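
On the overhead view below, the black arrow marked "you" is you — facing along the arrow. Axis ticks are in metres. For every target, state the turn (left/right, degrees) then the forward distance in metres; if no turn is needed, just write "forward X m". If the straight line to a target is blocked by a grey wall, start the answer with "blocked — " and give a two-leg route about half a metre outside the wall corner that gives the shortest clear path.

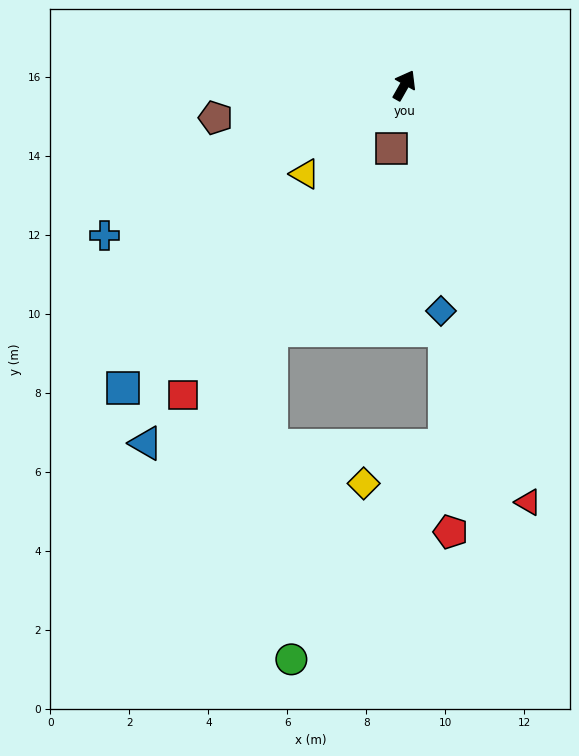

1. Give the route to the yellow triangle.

turn left 161°, forward 3.4 m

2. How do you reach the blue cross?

turn left 146°, forward 8.5 m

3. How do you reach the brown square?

turn right 162°, forward 1.6 m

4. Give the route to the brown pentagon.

turn left 129°, forward 4.8 m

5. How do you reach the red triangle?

turn right 134°, forward 11.0 m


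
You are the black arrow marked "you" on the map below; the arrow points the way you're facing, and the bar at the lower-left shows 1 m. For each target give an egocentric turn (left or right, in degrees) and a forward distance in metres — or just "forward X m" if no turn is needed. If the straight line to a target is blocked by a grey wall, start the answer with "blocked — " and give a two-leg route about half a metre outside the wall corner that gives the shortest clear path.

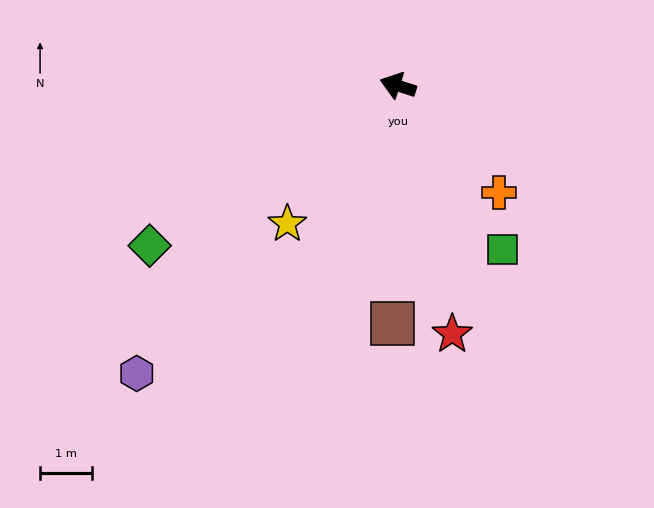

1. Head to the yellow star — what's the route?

turn left 69°, forward 3.4 m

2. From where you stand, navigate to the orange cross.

turn left 151°, forward 2.8 m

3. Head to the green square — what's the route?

turn left 140°, forward 3.8 m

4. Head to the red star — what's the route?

turn left 120°, forward 4.9 m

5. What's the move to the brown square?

turn left 107°, forward 4.6 m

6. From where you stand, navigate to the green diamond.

turn left 51°, forward 5.7 m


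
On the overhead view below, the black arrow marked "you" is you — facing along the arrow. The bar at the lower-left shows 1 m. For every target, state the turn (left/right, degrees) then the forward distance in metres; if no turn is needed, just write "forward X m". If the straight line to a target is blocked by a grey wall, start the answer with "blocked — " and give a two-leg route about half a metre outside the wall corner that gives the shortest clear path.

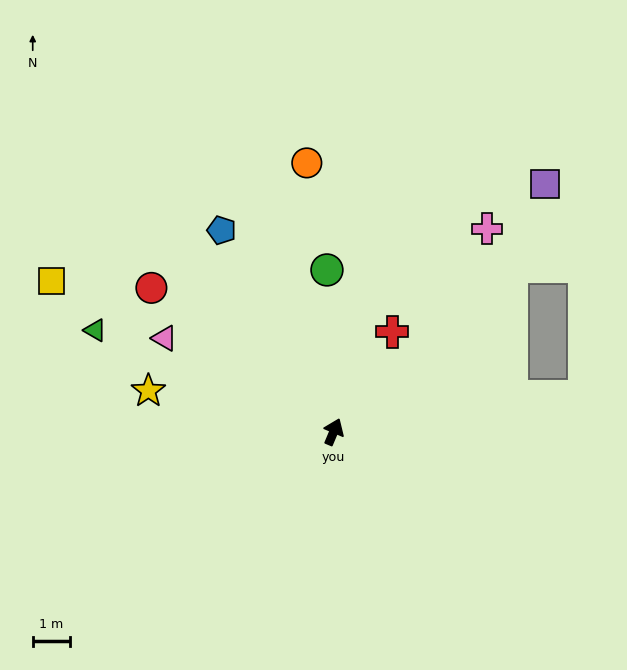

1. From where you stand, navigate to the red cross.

turn right 8°, forward 3.1 m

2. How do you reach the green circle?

turn left 25°, forward 4.3 m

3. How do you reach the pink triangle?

turn left 84°, forward 5.1 m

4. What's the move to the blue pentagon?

turn left 52°, forward 6.1 m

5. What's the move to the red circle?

turn left 75°, forward 6.2 m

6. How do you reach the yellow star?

turn left 100°, forward 5.0 m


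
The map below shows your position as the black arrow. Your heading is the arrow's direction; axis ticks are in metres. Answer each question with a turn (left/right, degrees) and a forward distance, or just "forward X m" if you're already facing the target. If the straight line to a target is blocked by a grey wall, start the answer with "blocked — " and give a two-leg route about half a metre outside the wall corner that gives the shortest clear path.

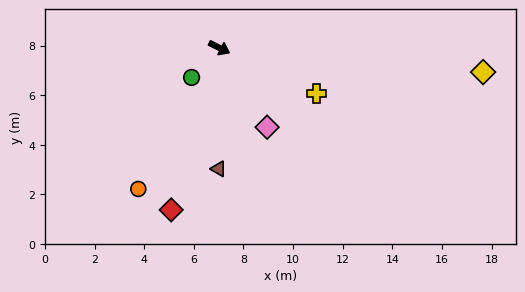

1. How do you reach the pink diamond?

turn right 32°, forward 3.7 m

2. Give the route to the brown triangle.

turn right 64°, forward 4.9 m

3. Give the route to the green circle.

turn right 107°, forward 1.6 m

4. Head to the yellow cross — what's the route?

forward 4.3 m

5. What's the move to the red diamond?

turn right 80°, forward 6.8 m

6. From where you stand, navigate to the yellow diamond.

turn left 21°, forward 10.7 m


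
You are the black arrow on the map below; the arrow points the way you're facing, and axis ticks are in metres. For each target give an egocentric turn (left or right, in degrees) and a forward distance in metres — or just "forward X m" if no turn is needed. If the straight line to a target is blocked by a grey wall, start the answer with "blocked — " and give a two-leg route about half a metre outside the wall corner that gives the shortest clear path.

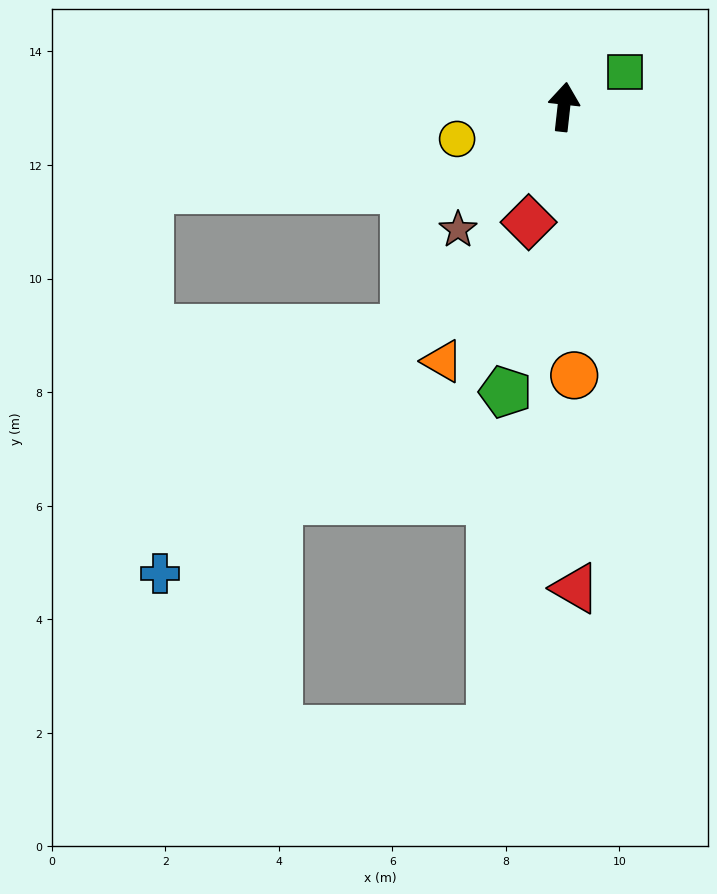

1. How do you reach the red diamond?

turn left 169°, forward 2.1 m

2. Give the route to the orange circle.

turn right 171°, forward 4.7 m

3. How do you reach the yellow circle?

turn left 113°, forward 2.0 m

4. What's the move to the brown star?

turn left 146°, forward 2.9 m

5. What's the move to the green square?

turn right 54°, forward 1.2 m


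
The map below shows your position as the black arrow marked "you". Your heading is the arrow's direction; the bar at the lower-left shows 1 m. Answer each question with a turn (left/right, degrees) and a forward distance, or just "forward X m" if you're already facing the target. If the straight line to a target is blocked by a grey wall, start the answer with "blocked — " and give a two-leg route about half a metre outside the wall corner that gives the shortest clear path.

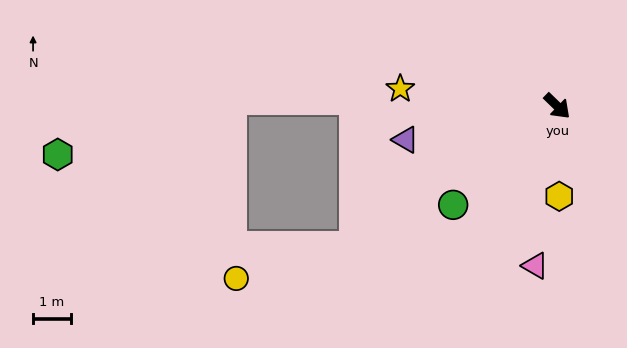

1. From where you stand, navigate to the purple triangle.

turn right 123°, forward 4.1 m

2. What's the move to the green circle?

turn right 92°, forward 3.8 m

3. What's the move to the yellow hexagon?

turn right 45°, forward 2.4 m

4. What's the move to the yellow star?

turn right 142°, forward 4.2 m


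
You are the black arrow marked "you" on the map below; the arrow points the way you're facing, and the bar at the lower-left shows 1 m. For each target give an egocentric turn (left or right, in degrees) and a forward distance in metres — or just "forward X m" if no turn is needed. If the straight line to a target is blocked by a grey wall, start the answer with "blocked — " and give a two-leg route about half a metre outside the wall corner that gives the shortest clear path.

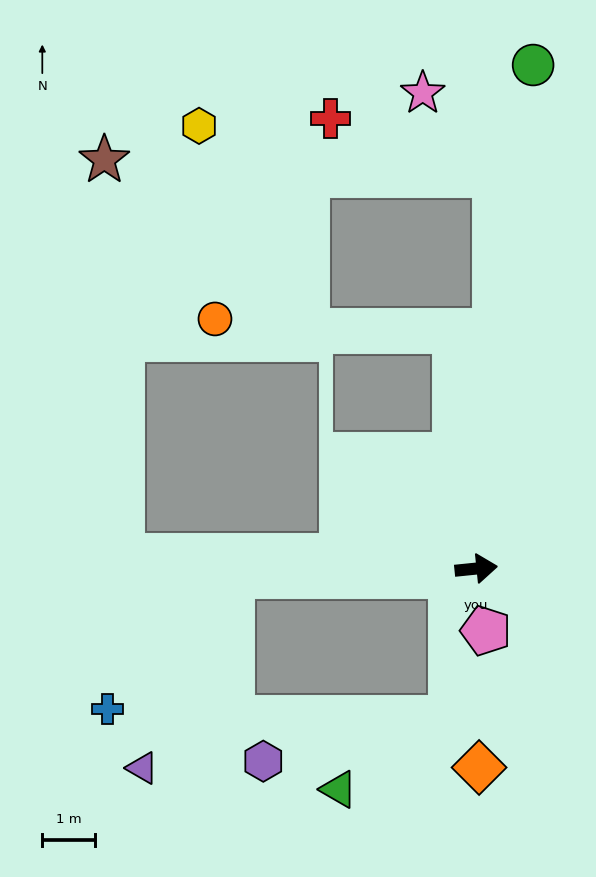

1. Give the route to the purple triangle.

blocked — turn left 176°, forward 4.6 m, then turn left 63°, forward 4.0 m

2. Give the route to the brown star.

blocked — turn left 172°, forward 6.7 m, then turn right 85°, forward 7.5 m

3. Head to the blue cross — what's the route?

blocked — turn left 176°, forward 4.6 m, then turn left 45°, forward 3.5 m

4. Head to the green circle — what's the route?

turn left 78°, forward 9.6 m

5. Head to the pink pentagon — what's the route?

turn right 87°, forward 1.2 m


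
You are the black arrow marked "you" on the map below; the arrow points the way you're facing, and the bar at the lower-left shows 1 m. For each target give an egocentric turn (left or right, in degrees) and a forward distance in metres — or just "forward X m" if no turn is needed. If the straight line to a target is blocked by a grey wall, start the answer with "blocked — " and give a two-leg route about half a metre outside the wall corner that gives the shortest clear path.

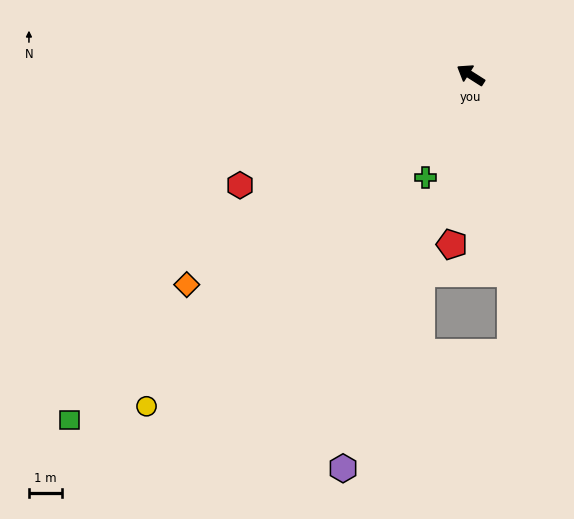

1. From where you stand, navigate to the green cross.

turn left 99°, forward 3.4 m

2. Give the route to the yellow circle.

turn left 78°, forward 14.2 m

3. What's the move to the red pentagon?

turn left 116°, forward 5.2 m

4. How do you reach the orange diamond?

turn left 69°, forward 10.8 m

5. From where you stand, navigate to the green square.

turn left 73°, forward 16.2 m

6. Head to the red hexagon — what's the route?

turn left 58°, forward 7.8 m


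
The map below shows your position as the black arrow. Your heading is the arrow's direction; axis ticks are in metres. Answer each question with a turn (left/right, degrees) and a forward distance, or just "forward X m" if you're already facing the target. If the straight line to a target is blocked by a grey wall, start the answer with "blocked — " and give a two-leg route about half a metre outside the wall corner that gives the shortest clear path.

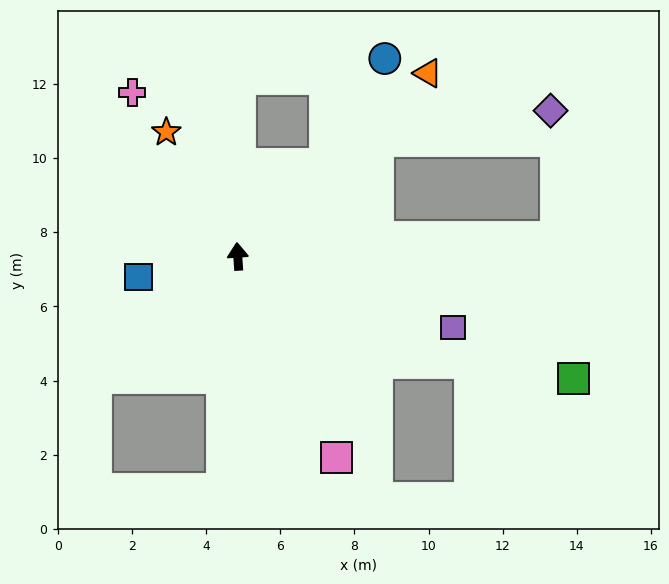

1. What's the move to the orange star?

turn left 26°, forward 3.9 m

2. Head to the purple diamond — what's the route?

blocked — turn right 54°, forward 4.9 m, then turn right 30°, forward 4.7 m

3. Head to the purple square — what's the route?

turn right 112°, forward 6.1 m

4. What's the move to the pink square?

turn right 158°, forward 6.0 m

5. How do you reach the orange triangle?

turn right 50°, forward 7.1 m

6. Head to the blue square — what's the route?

turn left 98°, forward 2.7 m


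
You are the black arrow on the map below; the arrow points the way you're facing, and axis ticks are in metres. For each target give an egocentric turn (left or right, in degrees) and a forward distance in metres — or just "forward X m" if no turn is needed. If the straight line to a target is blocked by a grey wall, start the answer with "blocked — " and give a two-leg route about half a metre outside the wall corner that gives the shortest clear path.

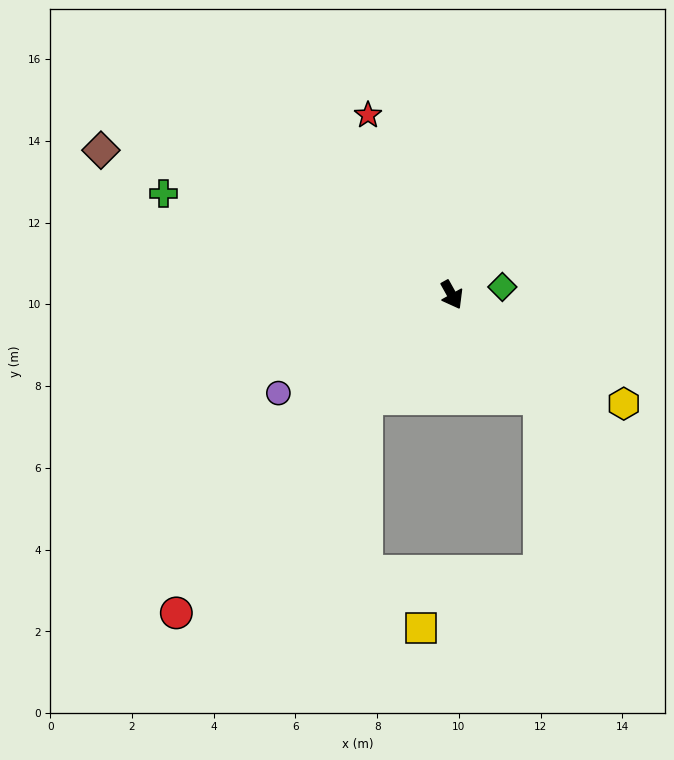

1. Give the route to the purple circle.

turn right 90°, forward 4.9 m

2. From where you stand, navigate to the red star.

turn left 176°, forward 4.9 m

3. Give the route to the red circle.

turn right 70°, forward 10.3 m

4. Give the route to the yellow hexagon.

turn left 28°, forward 5.0 m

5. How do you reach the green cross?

turn right 139°, forward 7.5 m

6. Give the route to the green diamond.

turn left 70°, forward 1.3 m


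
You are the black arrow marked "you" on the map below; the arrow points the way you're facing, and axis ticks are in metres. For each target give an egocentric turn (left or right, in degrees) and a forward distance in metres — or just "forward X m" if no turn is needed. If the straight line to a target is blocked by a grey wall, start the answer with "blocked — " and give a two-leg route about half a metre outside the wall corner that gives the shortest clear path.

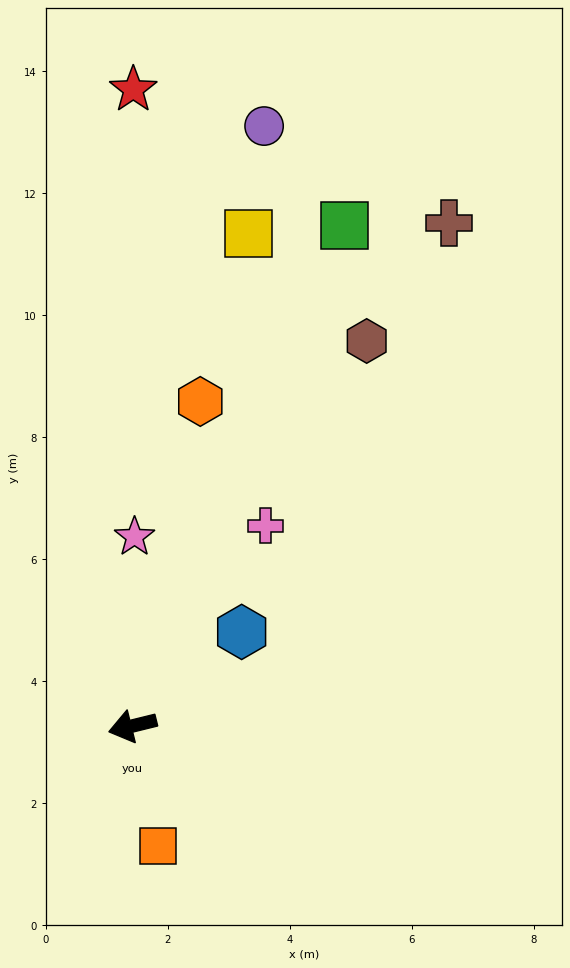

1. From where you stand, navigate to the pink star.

turn right 104°, forward 3.1 m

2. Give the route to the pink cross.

turn right 137°, forward 3.9 m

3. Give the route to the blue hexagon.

turn right 153°, forward 2.4 m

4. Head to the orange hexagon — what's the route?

turn right 116°, forward 5.4 m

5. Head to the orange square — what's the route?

turn left 88°, forward 2.0 m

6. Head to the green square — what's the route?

turn right 127°, forward 8.9 m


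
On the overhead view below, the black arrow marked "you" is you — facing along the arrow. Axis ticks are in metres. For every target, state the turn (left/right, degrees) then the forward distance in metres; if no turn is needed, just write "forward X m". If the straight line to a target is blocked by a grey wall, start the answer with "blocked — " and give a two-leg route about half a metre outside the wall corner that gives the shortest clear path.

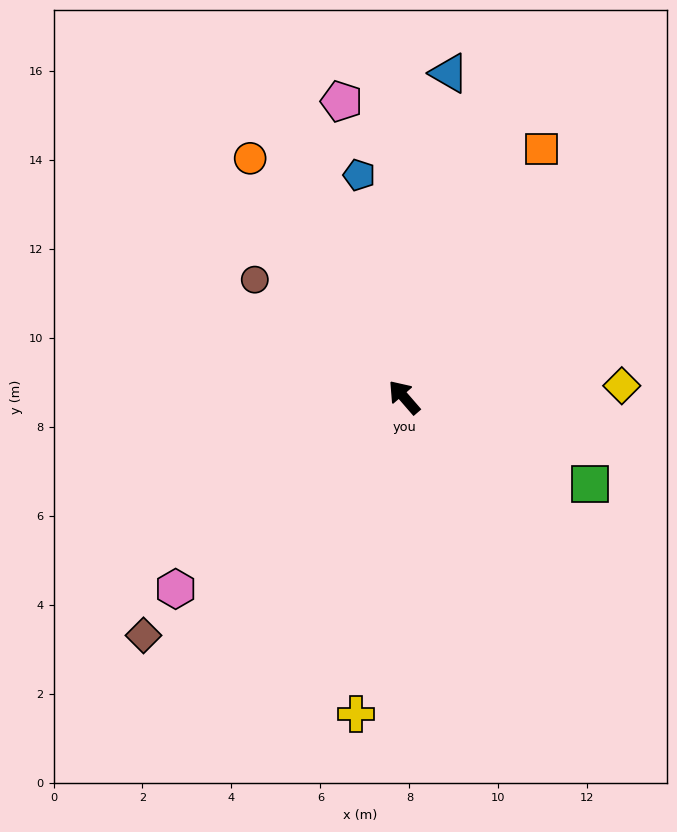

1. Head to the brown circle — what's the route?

turn left 11°, forward 4.3 m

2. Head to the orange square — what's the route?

turn right 70°, forward 6.4 m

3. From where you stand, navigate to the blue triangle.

turn right 49°, forward 7.4 m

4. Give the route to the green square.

turn right 156°, forward 4.6 m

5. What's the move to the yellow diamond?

turn right 128°, forward 4.9 m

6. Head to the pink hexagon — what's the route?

turn left 89°, forward 6.7 m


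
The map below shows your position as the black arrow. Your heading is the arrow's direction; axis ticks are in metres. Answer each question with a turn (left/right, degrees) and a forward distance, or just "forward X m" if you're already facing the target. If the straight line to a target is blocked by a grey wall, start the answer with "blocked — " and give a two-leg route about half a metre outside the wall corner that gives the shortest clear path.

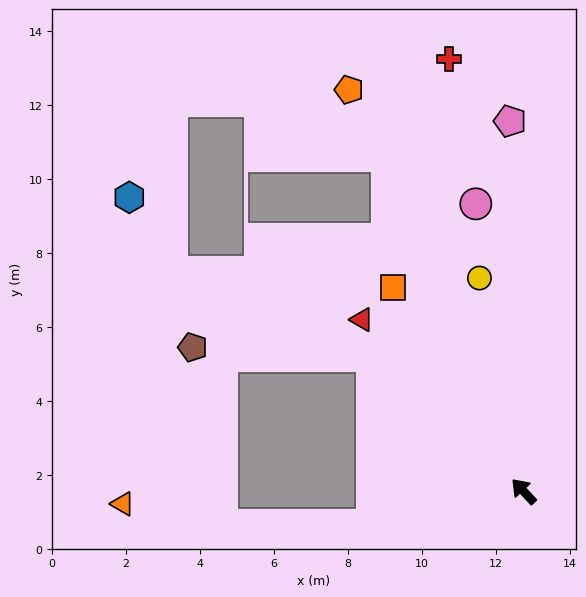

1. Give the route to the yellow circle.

turn right 31°, forward 5.9 m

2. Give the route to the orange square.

turn right 10°, forward 6.5 m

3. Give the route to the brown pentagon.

blocked — turn left 5°, forward 5.5 m, then turn left 39°, forward 4.8 m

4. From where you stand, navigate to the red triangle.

forward 6.4 m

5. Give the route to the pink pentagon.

turn right 41°, forward 10.0 m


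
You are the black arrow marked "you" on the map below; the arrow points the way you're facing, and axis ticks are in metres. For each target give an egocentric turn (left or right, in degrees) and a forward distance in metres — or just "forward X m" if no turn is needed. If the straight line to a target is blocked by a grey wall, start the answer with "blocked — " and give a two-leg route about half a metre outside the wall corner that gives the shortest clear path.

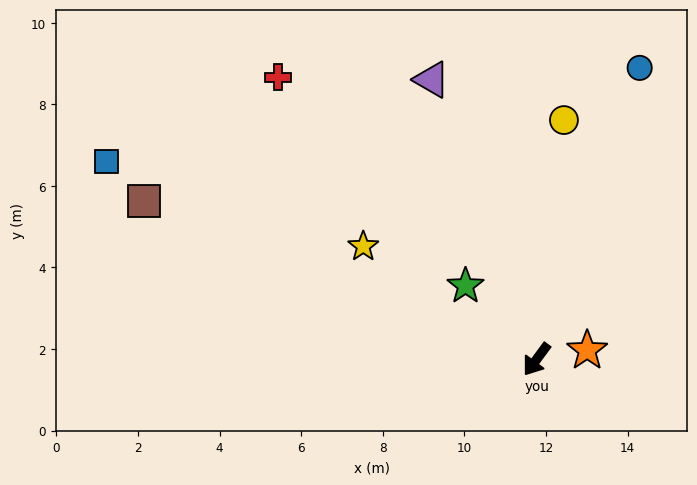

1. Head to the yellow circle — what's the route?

turn right 150°, forward 5.9 m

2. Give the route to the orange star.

turn left 137°, forward 1.3 m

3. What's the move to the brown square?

turn right 76°, forward 10.4 m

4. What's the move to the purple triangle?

turn right 123°, forward 7.3 m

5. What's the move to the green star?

turn right 100°, forward 2.5 m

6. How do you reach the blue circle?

turn right 163°, forward 7.6 m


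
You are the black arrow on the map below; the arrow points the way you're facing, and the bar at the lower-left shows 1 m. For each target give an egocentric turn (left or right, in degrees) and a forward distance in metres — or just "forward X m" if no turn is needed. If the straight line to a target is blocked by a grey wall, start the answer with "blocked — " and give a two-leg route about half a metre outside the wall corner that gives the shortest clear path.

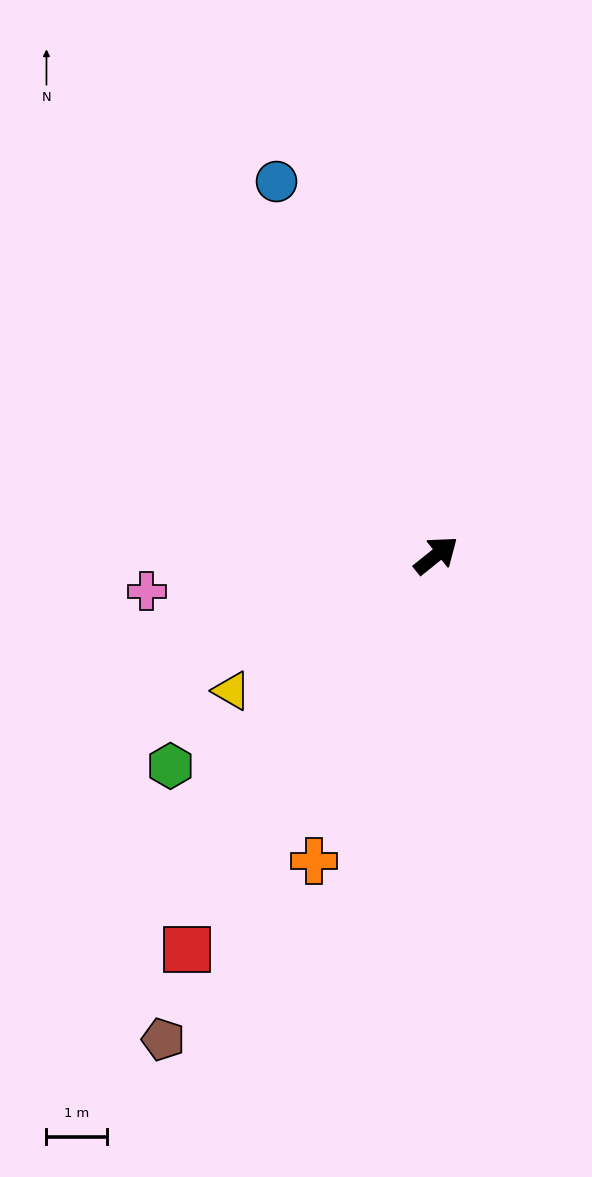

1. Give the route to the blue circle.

turn left 74°, forward 6.8 m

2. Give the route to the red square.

turn right 161°, forward 7.7 m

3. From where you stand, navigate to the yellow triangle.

turn left 175°, forward 4.1 m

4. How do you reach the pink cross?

turn left 148°, forward 4.8 m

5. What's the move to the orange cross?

turn right 151°, forward 5.5 m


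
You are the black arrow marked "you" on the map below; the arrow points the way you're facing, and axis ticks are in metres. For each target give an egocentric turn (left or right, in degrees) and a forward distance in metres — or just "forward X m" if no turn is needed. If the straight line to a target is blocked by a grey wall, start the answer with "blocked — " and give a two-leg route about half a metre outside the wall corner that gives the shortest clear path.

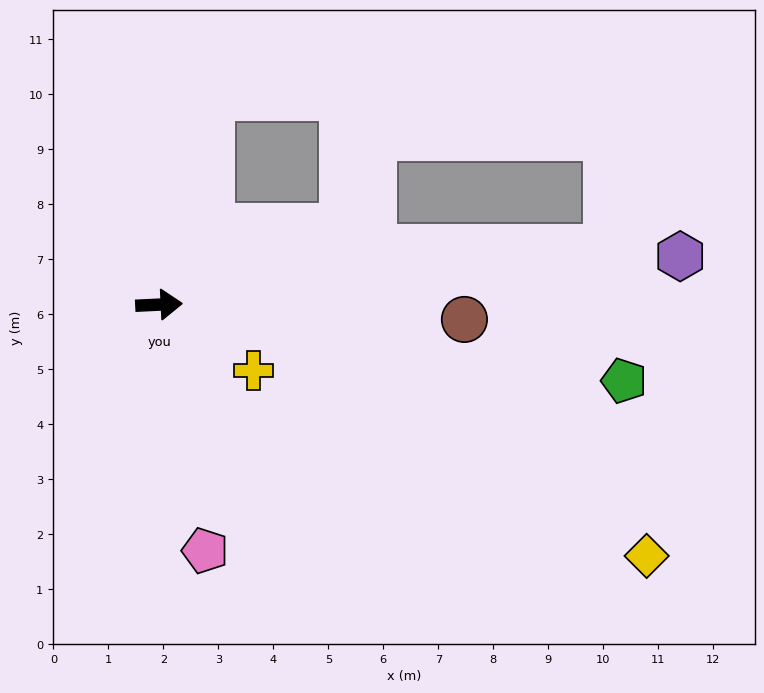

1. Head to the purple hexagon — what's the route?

turn left 3°, forward 9.5 m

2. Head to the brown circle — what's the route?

turn right 6°, forward 5.6 m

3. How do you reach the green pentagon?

turn right 12°, forward 8.6 m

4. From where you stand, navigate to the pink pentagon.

turn right 82°, forward 4.6 m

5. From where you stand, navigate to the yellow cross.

turn right 38°, forward 2.1 m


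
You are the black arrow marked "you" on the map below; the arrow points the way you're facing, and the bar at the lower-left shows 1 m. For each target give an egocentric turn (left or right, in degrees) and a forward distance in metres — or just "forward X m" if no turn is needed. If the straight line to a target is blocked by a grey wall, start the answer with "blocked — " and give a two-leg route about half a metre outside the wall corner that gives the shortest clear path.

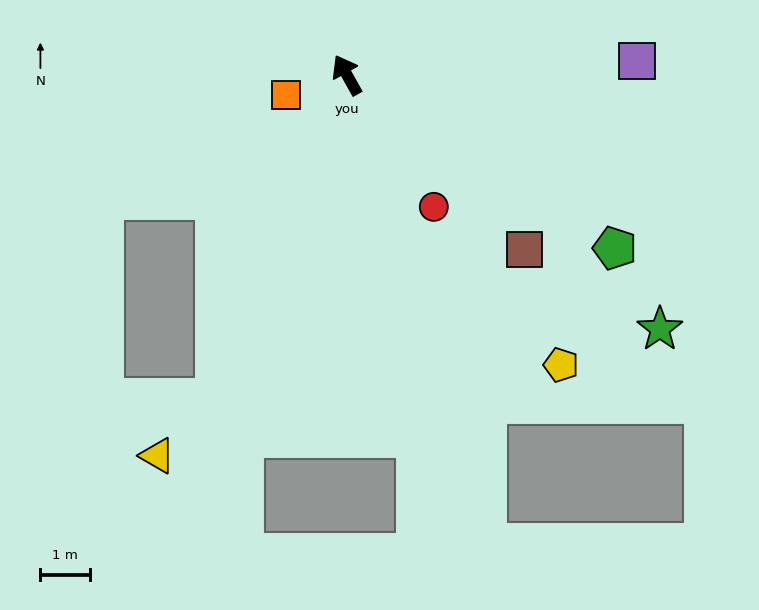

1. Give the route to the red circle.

turn right 176°, forward 3.2 m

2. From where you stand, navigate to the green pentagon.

turn right 152°, forward 6.4 m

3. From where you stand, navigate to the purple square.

turn right 116°, forward 5.9 m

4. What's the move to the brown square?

turn right 164°, forward 5.0 m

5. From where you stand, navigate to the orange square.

turn left 79°, forward 1.3 m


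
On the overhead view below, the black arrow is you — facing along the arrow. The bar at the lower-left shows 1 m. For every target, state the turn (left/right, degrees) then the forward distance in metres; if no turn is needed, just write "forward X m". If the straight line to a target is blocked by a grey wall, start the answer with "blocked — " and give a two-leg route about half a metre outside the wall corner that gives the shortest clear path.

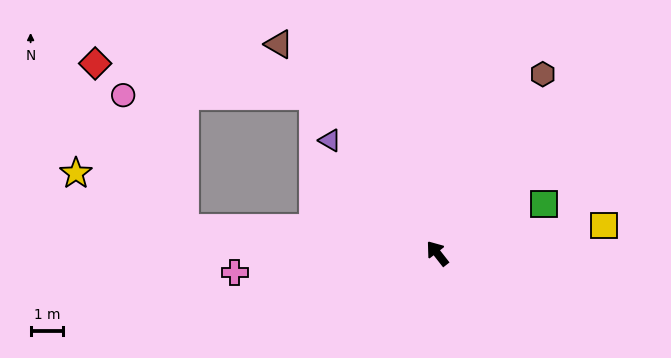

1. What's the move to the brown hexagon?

turn right 69°, forward 6.3 m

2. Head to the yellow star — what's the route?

blocked — turn left 46°, forward 7.7 m, then turn right 21°, forward 3.7 m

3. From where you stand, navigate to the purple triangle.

turn left 6°, forward 4.7 m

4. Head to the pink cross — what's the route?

turn left 57°, forward 6.2 m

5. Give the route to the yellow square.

turn right 119°, forward 5.2 m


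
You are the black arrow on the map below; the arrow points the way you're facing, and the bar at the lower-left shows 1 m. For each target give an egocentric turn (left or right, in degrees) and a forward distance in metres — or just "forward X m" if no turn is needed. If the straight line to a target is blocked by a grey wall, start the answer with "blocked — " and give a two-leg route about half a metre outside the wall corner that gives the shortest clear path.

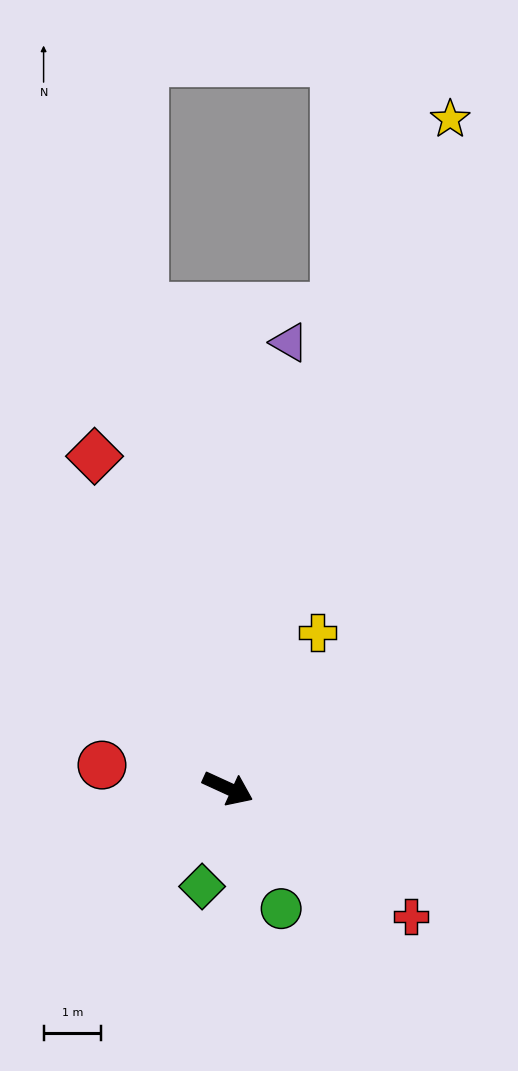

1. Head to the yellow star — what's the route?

turn left 96°, forward 12.2 m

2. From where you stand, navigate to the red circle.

turn right 166°, forward 2.2 m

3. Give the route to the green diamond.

turn right 80°, forward 1.8 m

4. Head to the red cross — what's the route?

turn right 10°, forward 3.9 m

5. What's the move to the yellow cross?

turn left 85°, forward 3.1 m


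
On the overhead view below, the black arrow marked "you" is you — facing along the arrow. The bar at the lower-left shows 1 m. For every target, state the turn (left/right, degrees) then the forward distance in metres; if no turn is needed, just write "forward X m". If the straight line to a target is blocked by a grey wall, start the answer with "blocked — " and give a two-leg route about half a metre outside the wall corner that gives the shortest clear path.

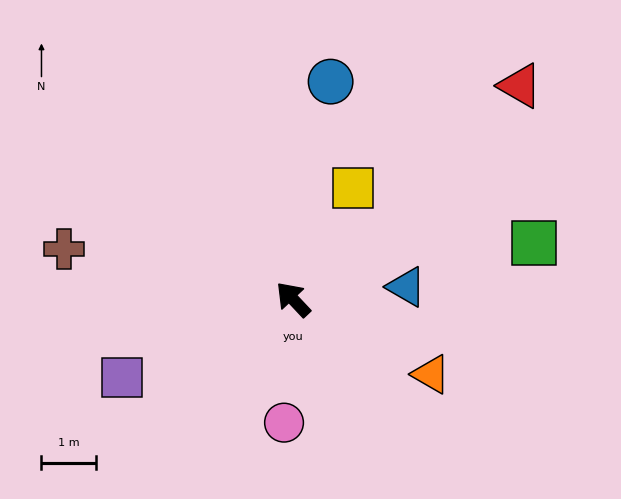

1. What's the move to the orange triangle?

turn right 162°, forward 2.9 m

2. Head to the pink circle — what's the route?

turn left 133°, forward 2.3 m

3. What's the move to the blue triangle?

turn right 127°, forward 2.1 m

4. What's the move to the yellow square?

turn right 71°, forward 2.3 m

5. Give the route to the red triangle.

turn right 90°, forward 5.8 m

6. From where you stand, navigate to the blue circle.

turn right 53°, forward 4.1 m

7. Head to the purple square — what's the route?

turn left 71°, forward 3.5 m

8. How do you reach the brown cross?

turn left 34°, forward 4.3 m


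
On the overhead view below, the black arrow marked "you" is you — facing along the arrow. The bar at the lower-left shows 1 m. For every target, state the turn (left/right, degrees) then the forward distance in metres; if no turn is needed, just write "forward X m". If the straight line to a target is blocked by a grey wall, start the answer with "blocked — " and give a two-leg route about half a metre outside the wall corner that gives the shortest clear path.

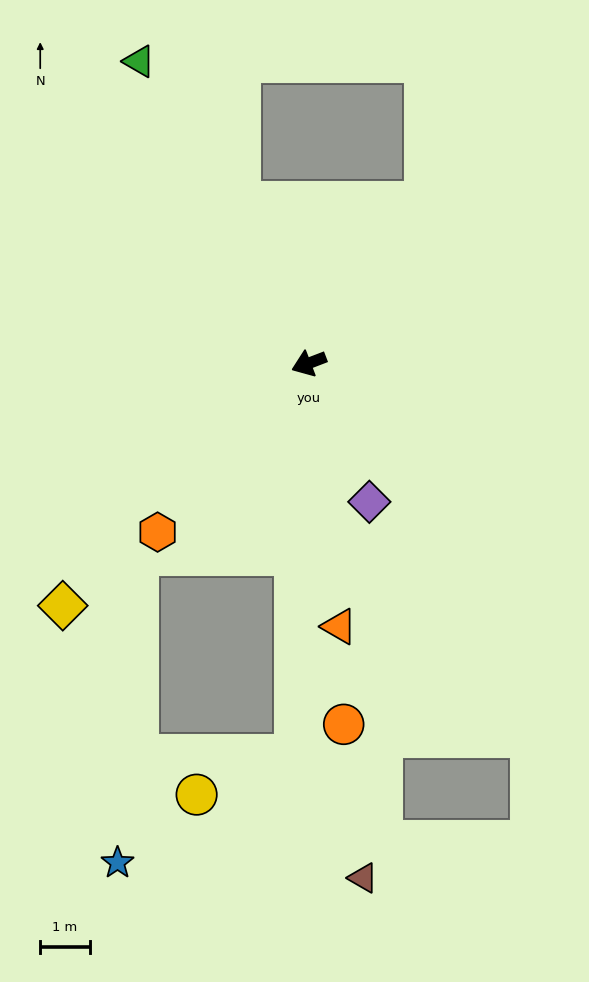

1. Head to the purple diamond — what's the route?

turn left 93°, forward 3.0 m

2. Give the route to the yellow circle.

blocked — turn left 67°, forward 7.9 m, then turn right 66°, forward 2.1 m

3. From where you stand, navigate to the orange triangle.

turn left 76°, forward 5.3 m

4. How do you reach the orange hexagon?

turn left 27°, forward 4.6 m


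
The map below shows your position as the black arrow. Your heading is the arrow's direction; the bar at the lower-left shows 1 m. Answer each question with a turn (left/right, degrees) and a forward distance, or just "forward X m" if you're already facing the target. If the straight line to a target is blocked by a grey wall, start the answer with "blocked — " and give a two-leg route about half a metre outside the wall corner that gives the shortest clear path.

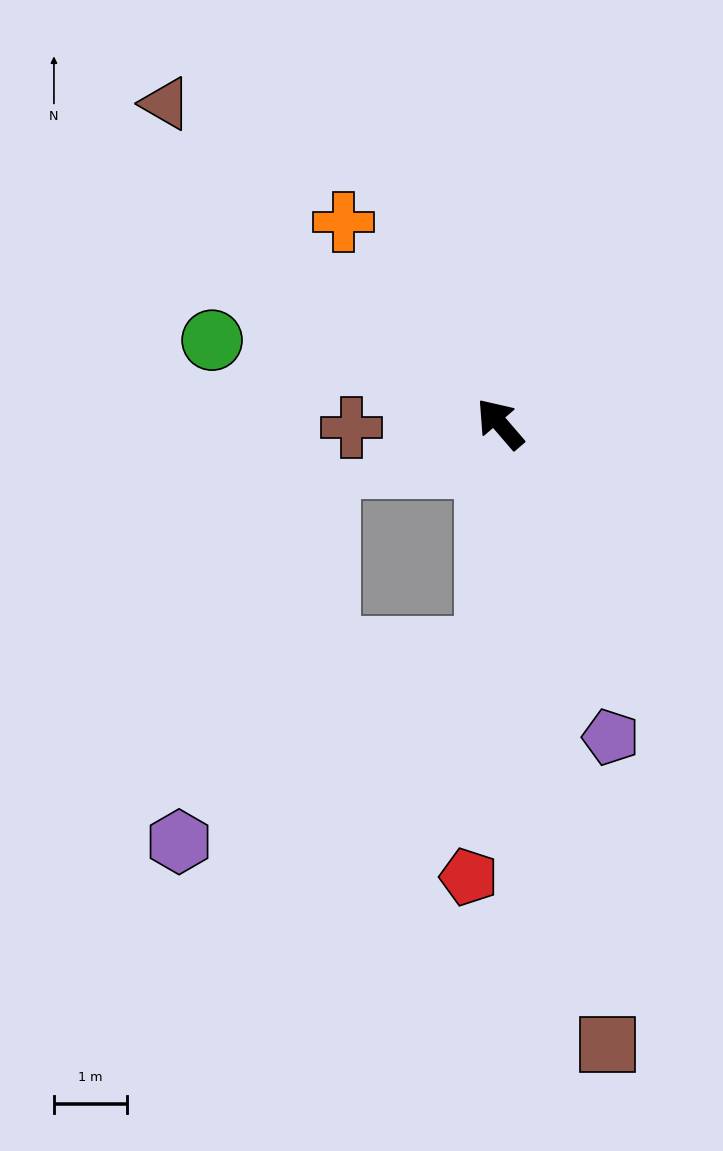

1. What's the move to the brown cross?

turn left 51°, forward 2.0 m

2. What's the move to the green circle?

turn left 33°, forward 4.1 m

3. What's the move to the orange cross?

turn right 3°, forward 3.5 m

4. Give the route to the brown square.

turn left 149°, forward 8.6 m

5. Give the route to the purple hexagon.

blocked — turn left 136°, forward 3.1 m, then turn right 54°, forward 5.0 m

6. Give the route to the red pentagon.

turn left 135°, forward 6.2 m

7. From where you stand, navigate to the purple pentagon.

turn left 159°, forward 4.6 m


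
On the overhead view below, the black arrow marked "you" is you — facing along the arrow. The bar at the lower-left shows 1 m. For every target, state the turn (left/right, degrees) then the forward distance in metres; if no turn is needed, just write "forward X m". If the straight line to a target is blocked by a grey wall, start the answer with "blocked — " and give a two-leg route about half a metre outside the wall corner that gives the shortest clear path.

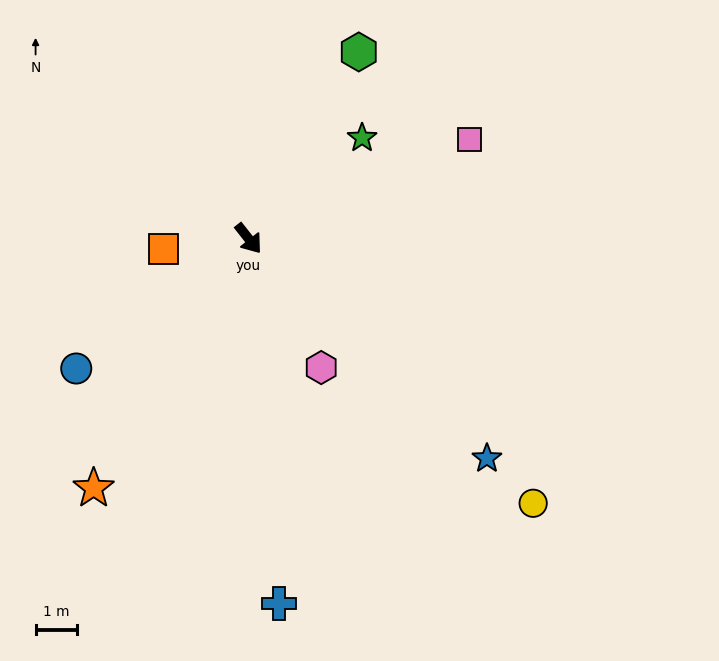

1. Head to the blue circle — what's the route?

turn right 91°, forward 5.3 m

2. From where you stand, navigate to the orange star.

turn right 70°, forward 7.2 m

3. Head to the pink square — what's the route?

turn left 76°, forward 5.9 m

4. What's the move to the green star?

turn left 93°, forward 3.7 m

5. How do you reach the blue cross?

turn right 33°, forward 8.9 m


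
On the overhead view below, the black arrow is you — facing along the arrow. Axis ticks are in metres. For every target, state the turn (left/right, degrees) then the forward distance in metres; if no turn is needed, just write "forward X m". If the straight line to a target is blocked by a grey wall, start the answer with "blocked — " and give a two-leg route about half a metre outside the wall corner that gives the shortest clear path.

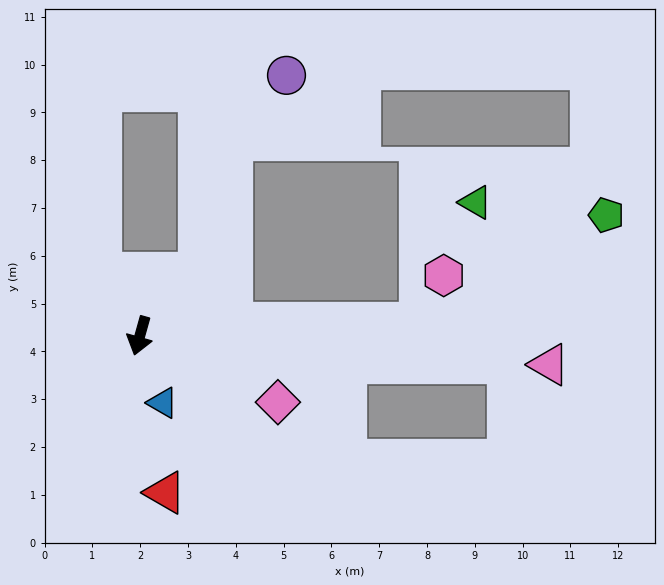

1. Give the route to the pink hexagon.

blocked — turn left 108°, forward 5.9 m, then turn left 60°, forward 1.1 m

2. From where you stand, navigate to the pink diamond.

turn left 80°, forward 3.2 m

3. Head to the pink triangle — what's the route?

turn left 102°, forward 8.6 m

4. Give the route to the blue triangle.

turn left 34°, forward 1.5 m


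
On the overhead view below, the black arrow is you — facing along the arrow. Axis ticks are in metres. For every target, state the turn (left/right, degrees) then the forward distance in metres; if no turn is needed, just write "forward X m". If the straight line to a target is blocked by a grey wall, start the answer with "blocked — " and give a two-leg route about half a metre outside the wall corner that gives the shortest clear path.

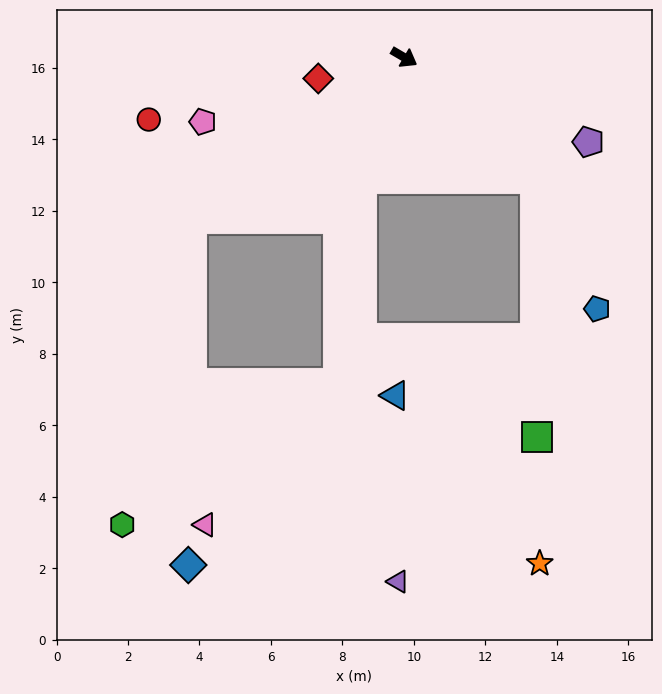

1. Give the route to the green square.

blocked — turn right 13°, forward 5.0 m, then turn right 46°, forward 7.2 m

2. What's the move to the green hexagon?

blocked — turn right 112°, forward 7.5 m, then turn left 39°, forward 8.8 m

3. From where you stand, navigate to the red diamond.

turn right 136°, forward 2.5 m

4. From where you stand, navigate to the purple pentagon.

turn left 6°, forward 5.7 m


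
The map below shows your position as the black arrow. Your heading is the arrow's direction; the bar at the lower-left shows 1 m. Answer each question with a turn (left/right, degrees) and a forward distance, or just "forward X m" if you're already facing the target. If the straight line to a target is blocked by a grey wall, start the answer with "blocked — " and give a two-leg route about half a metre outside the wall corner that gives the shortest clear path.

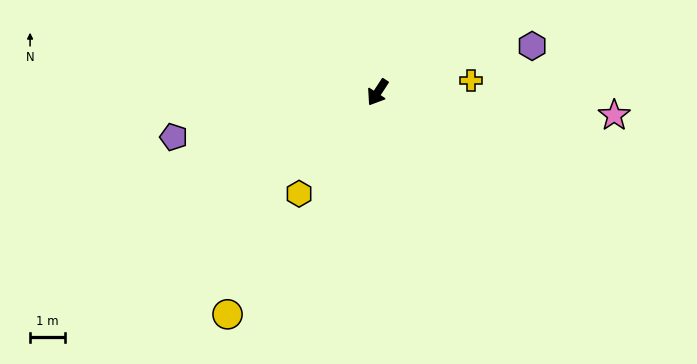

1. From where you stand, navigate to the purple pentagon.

turn right 44°, forward 6.0 m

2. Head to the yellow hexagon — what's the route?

turn right 5°, forward 3.7 m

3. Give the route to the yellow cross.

turn left 130°, forward 2.7 m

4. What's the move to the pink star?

turn left 118°, forward 6.9 m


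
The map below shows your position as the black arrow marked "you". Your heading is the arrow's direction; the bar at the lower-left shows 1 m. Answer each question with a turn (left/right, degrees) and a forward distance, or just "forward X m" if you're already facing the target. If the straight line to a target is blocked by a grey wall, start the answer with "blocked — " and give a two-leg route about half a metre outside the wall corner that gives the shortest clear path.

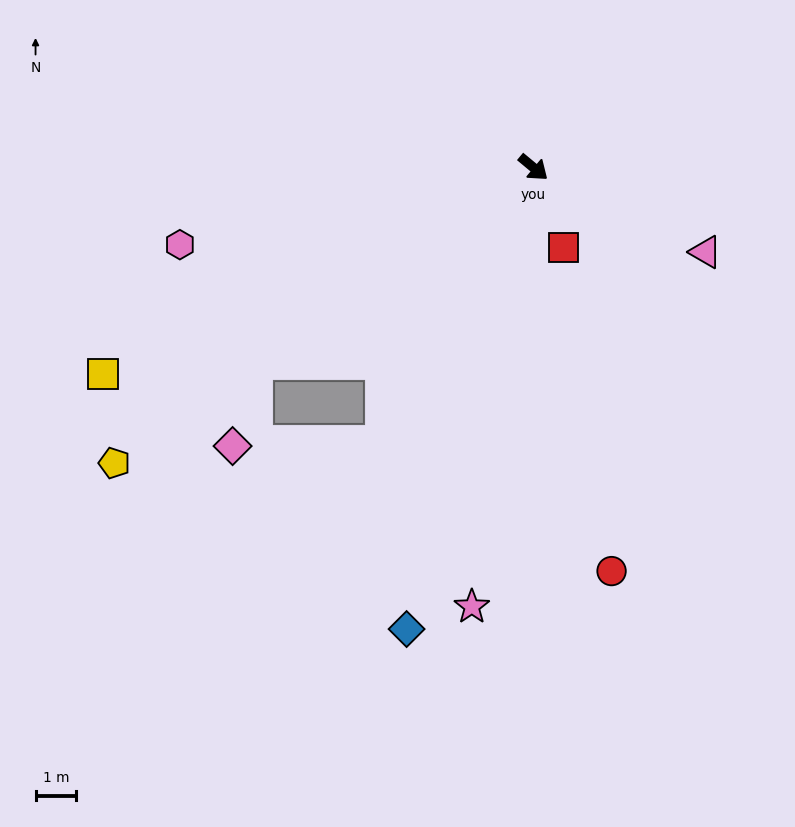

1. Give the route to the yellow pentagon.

turn right 105°, forward 12.5 m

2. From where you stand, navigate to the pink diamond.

blocked — turn right 105°, forward 8.3 m, then turn left 39°, forward 2.1 m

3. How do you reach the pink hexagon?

turn right 128°, forward 8.8 m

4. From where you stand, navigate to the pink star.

turn right 58°, forward 10.8 m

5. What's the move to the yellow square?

turn right 115°, forward 11.7 m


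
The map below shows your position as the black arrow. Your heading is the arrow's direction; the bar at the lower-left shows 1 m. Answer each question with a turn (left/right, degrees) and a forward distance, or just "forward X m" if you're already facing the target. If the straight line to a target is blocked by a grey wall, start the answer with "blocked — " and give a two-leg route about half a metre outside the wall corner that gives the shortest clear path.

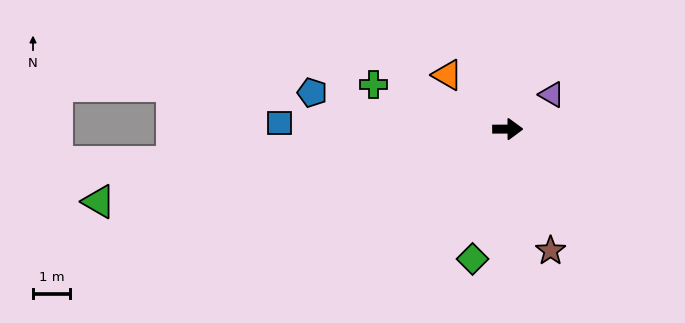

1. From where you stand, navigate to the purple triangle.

turn left 38°, forward 1.5 m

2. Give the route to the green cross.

turn left 161°, forward 3.8 m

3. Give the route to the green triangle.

turn right 170°, forward 11.1 m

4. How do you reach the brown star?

turn right 71°, forward 3.4 m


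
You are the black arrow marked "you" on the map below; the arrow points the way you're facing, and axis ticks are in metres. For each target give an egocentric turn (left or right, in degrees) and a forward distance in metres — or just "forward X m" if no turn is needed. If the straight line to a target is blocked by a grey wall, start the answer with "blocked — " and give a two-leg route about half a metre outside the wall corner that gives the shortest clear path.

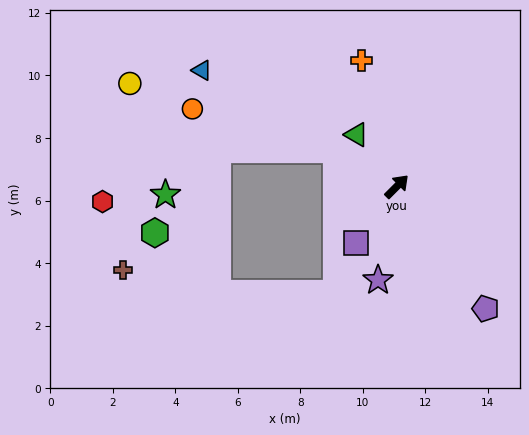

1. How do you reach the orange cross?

turn left 61°, forward 4.2 m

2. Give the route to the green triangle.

turn left 83°, forward 2.1 m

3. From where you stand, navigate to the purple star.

turn right 146°, forward 3.1 m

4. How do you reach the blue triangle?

turn left 104°, forward 7.3 m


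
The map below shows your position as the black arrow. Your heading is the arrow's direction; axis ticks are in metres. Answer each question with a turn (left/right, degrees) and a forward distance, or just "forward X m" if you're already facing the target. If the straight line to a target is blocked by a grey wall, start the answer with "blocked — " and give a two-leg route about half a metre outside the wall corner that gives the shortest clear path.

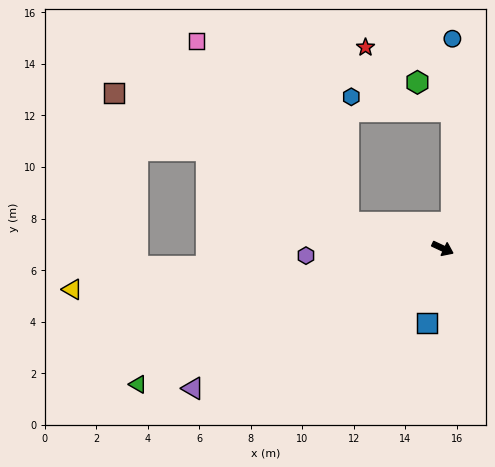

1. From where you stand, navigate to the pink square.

blocked — turn right 170°, forward 3.8 m, then turn right 35°, forward 9.2 m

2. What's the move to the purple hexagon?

turn right 152°, forward 5.3 m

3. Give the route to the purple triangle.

turn right 126°, forward 11.1 m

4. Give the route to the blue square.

turn right 77°, forward 3.0 m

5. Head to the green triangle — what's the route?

turn right 131°, forward 12.9 m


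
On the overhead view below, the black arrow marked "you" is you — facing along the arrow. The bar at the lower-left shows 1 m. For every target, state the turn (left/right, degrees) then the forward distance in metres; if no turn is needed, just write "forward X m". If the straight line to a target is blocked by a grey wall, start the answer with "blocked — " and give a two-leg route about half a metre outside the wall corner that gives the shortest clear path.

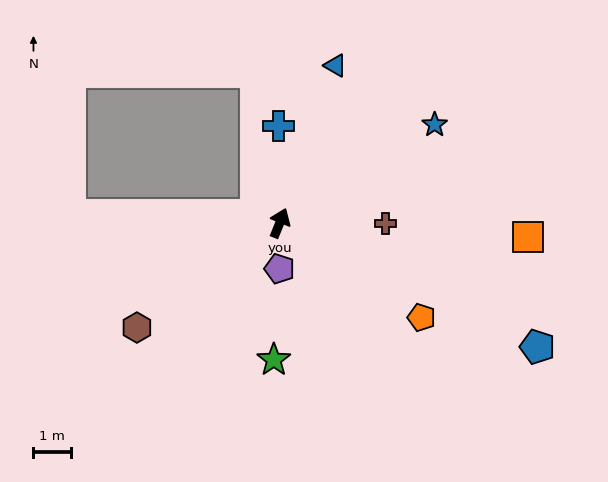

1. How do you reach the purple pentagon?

turn right 158°, forward 1.2 m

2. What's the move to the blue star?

turn right 36°, forward 4.8 m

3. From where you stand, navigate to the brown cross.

turn right 68°, forward 2.8 m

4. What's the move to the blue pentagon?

turn right 94°, forward 7.5 m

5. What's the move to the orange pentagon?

turn right 102°, forward 4.5 m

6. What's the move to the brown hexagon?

turn left 148°, forward 4.7 m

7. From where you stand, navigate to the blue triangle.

turn left 3°, forward 4.4 m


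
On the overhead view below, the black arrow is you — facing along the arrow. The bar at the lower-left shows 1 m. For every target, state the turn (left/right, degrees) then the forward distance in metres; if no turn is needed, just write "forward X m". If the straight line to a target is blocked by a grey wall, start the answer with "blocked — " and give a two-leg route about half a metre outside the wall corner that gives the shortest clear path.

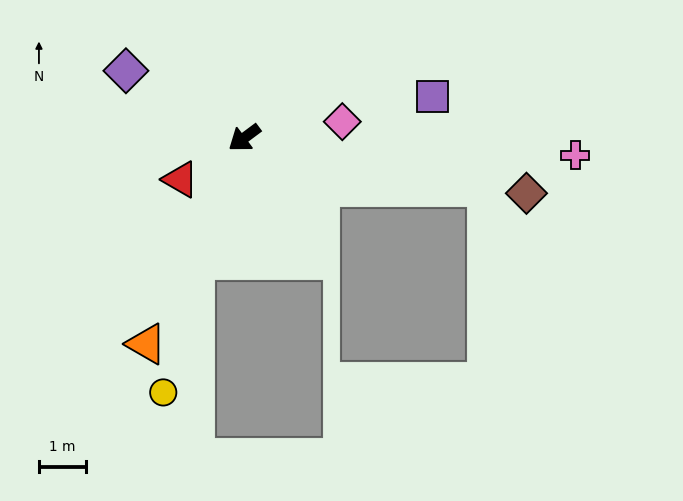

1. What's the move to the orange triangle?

turn left 28°, forward 4.9 m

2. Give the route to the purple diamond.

turn right 66°, forward 2.9 m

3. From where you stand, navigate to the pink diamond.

turn left 153°, forward 2.1 m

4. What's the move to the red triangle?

turn right 4°, forward 1.6 m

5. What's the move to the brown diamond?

turn left 132°, forward 6.2 m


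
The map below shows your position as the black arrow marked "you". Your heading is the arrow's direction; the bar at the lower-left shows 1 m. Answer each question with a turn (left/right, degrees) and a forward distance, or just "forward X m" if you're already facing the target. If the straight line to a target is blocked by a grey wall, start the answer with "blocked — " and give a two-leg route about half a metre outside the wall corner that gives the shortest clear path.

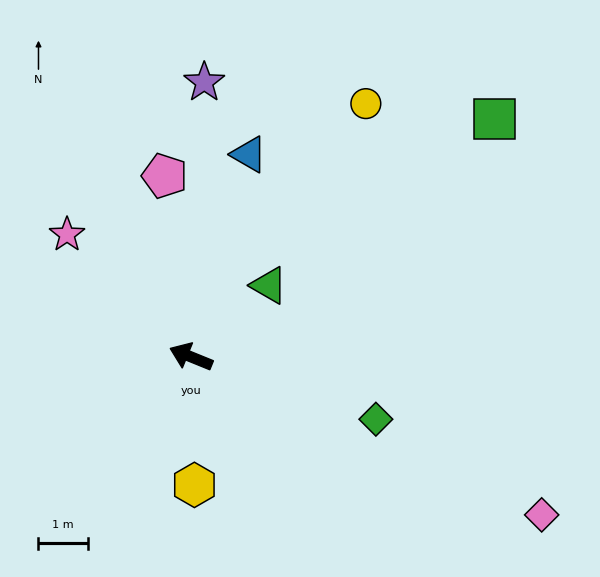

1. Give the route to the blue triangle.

turn right 84°, forward 4.3 m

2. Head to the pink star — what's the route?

turn right 23°, forward 3.5 m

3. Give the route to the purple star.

turn right 71°, forward 5.6 m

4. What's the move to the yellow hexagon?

turn left 114°, forward 2.6 m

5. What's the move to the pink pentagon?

turn right 60°, forward 3.7 m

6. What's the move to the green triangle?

turn right 115°, forward 2.2 m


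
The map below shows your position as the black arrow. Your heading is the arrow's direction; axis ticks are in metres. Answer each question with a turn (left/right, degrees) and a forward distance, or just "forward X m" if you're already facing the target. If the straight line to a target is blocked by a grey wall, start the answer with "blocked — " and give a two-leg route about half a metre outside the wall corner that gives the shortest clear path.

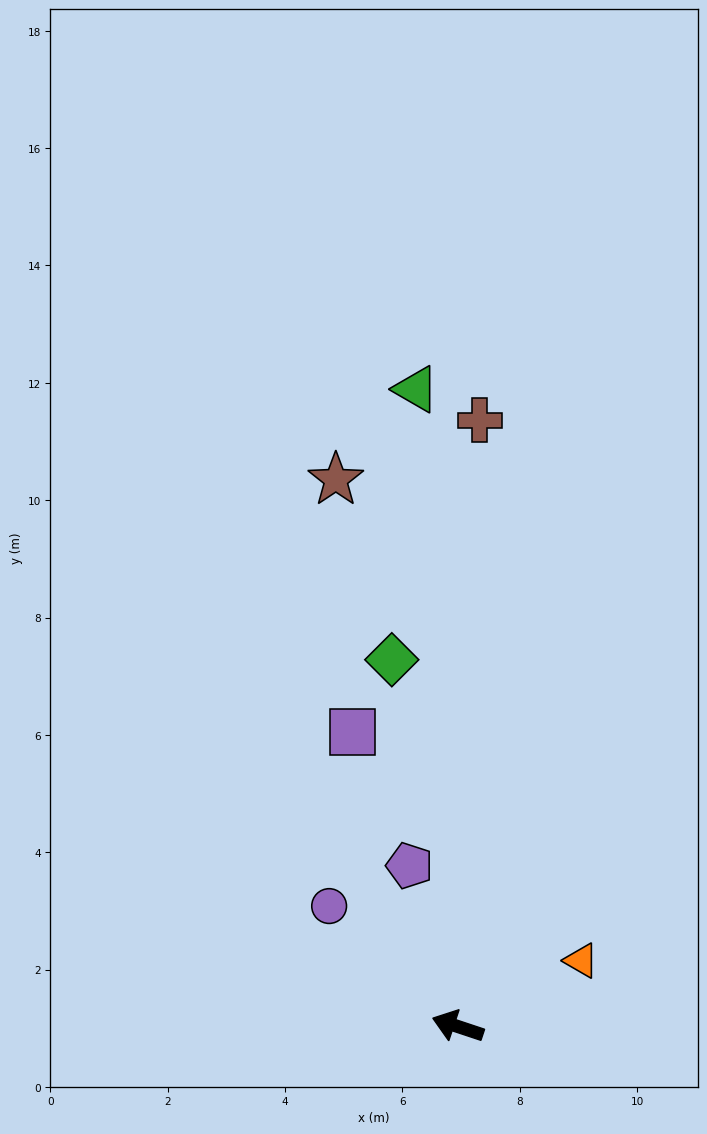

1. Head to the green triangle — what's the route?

turn right 68°, forward 10.9 m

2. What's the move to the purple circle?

turn right 25°, forward 3.0 m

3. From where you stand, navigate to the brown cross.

turn right 74°, forward 10.3 m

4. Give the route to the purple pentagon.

turn right 55°, forward 2.9 m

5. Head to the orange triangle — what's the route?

turn right 133°, forward 2.4 m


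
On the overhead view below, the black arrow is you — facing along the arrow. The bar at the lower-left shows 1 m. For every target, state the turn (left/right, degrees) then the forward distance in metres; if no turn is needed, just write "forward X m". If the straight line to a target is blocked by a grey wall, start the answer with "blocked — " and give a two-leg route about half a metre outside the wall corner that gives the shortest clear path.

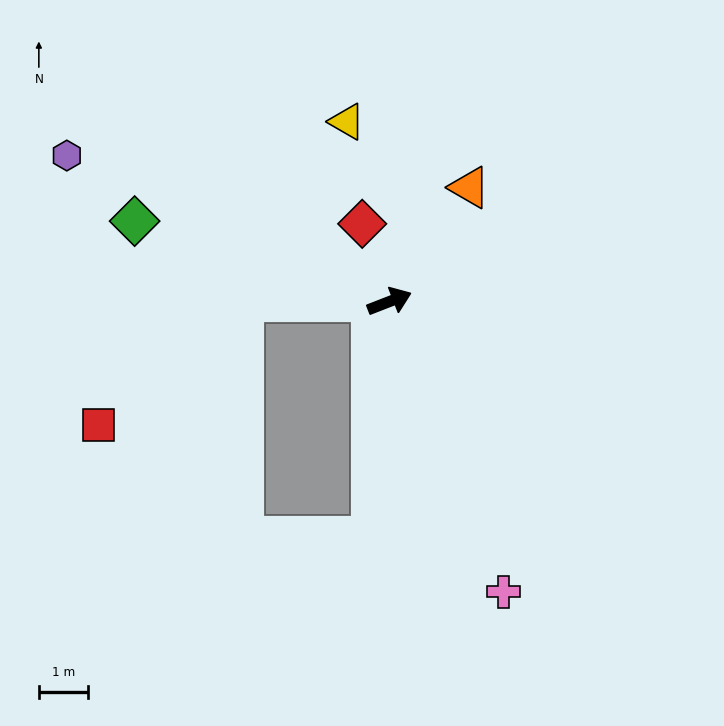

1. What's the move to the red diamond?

turn left 88°, forward 1.7 m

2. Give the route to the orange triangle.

turn left 34°, forward 2.9 m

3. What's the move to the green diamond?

turn left 141°, forward 5.5 m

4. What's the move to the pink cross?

turn right 90°, forward 6.4 m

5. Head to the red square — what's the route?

blocked — turn left 158°, forward 3.0 m, then turn left 41°, forward 3.9 m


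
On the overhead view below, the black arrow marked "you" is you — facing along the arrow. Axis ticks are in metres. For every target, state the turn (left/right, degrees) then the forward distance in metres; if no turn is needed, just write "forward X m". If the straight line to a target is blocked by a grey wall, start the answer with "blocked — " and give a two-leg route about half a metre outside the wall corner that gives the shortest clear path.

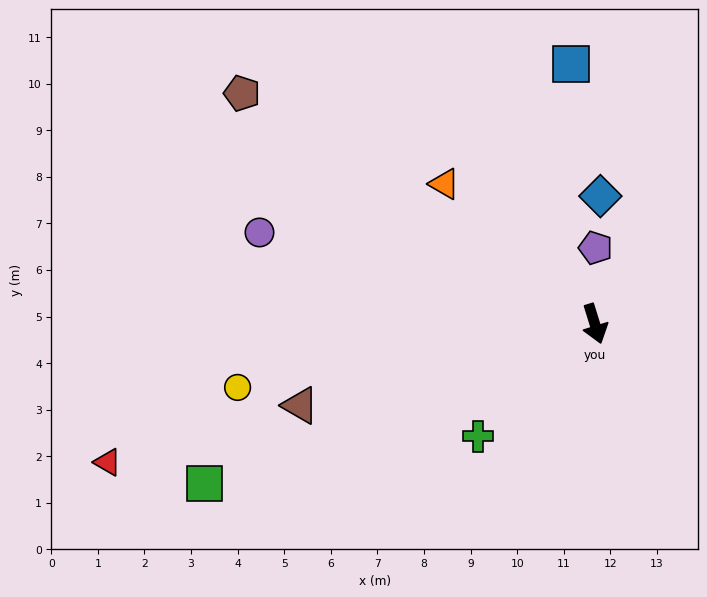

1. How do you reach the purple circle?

turn right 122°, forward 7.5 m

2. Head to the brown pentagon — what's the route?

turn right 140°, forward 9.0 m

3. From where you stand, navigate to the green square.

turn right 85°, forward 9.1 m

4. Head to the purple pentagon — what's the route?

turn left 162°, forward 1.6 m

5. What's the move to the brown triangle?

turn right 92°, forward 6.6 m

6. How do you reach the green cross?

turn right 63°, forward 3.5 m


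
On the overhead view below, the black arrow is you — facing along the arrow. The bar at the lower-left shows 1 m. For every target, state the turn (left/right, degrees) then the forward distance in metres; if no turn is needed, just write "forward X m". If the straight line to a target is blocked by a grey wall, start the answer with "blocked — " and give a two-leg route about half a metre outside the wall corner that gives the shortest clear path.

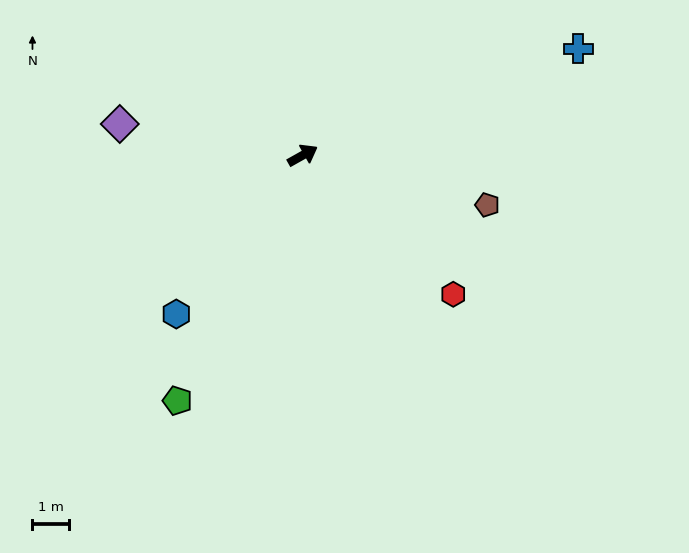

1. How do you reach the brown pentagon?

turn right 44°, forward 5.3 m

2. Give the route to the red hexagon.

turn right 72°, forward 5.7 m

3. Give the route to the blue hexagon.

turn right 158°, forward 5.6 m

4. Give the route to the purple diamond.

turn left 141°, forward 5.1 m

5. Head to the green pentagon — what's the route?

turn right 146°, forward 7.6 m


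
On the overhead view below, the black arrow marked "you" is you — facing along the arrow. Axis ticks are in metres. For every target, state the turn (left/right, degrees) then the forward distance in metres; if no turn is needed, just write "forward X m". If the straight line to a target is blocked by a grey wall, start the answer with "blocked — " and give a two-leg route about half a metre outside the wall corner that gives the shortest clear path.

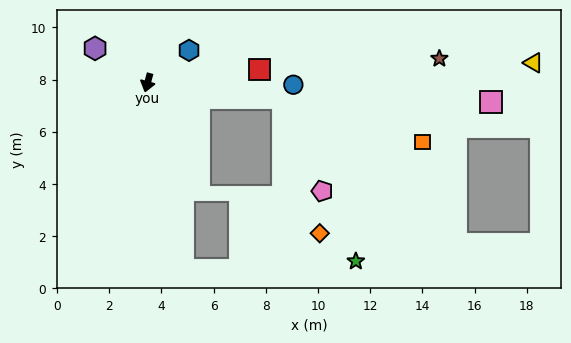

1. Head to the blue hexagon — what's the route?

turn left 143°, forward 2.0 m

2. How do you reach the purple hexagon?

turn right 108°, forward 2.4 m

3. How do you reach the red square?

turn left 112°, forward 4.3 m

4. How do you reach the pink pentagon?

blocked — turn left 99°, forward 5.2 m, then turn right 61°, forward 3.9 m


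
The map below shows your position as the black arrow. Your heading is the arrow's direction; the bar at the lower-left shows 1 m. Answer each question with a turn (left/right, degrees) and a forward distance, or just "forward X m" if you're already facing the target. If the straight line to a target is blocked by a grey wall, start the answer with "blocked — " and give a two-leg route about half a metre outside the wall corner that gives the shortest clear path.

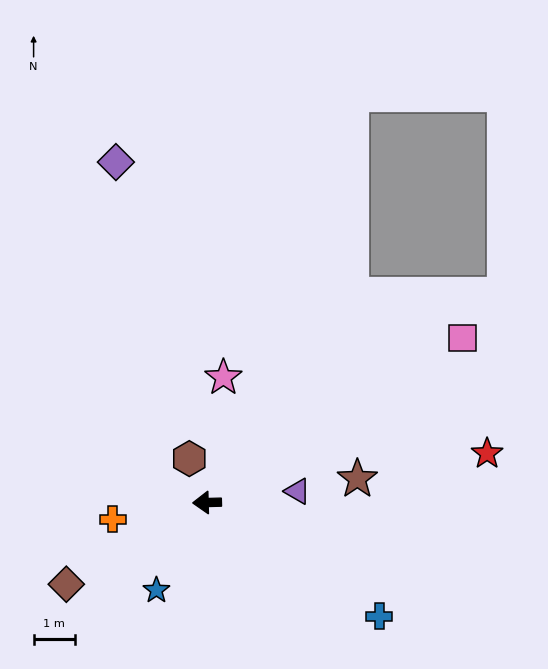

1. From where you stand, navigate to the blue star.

turn left 58°, forward 2.5 m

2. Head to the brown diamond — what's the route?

turn left 29°, forward 4.0 m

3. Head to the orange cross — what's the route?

turn left 8°, forward 2.3 m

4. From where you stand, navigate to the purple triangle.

turn right 174°, forward 2.2 m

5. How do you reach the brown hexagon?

turn right 69°, forward 1.2 m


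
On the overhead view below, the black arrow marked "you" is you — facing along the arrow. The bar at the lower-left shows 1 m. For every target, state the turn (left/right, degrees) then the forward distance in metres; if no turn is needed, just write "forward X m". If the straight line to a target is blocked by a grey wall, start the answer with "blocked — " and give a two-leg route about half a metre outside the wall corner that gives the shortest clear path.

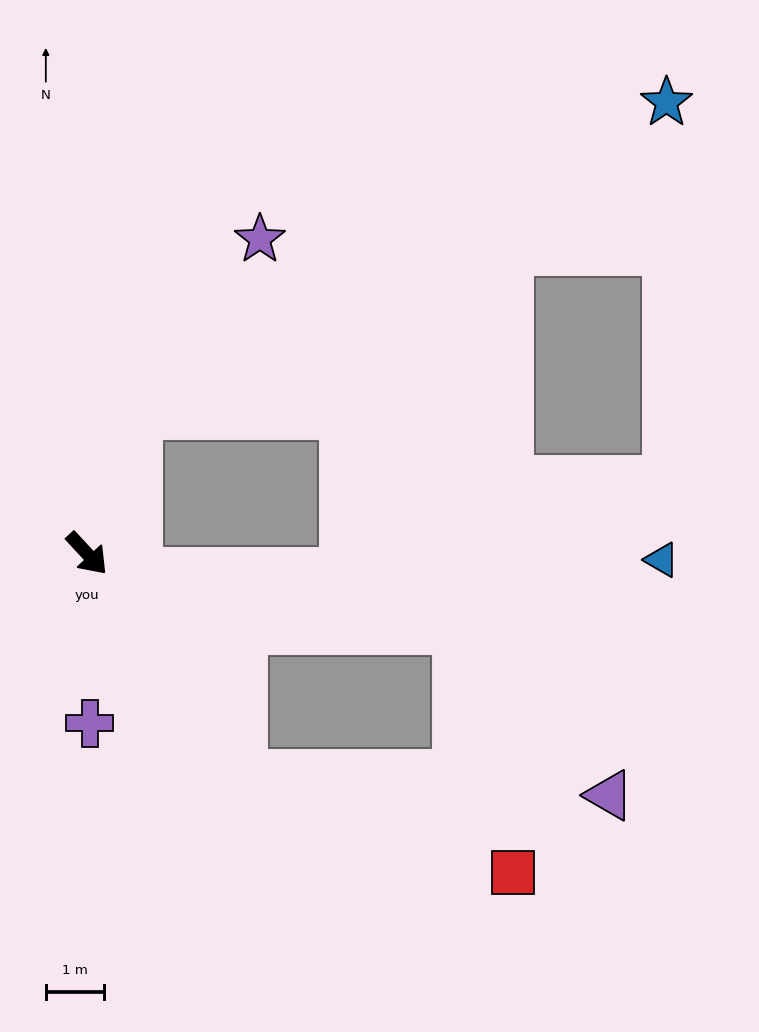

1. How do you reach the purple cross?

turn right 42°, forward 2.9 m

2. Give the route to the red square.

blocked — turn right 8°, forward 4.6 m, then turn left 35°, forward 4.9 m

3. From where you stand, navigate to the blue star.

blocked — turn left 117°, forward 2.5 m, then turn right 39°, forward 10.5 m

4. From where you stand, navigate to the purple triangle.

blocked — turn right 8°, forward 4.6 m, then turn left 52°, forward 6.3 m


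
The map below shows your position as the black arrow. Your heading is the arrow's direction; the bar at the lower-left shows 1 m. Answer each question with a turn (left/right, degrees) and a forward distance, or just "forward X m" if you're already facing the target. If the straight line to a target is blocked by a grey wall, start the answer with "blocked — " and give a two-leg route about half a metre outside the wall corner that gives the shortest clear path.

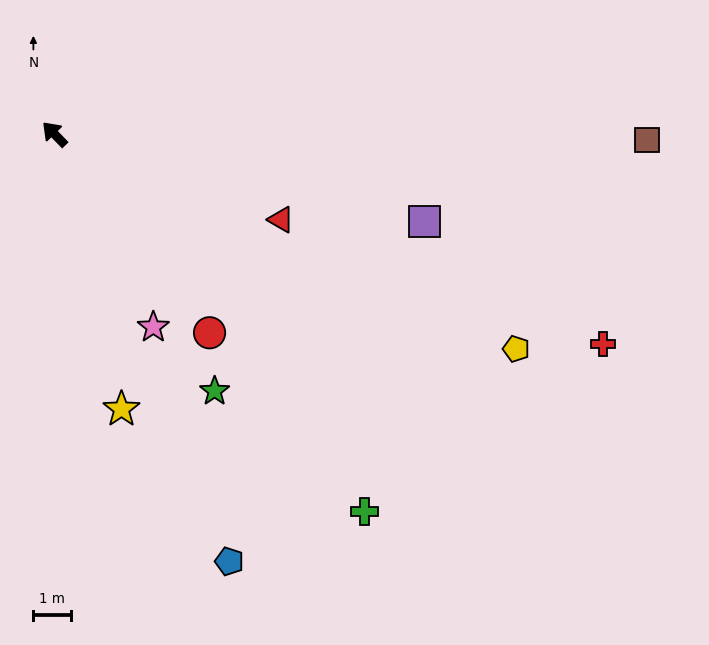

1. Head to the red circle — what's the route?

turn left 174°, forward 6.7 m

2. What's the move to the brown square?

turn right 135°, forward 15.8 m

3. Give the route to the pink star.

turn left 163°, forward 5.8 m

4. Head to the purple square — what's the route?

turn right 147°, forward 10.1 m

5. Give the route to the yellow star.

turn left 150°, forward 7.5 m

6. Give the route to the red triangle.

turn right 155°, forward 6.4 m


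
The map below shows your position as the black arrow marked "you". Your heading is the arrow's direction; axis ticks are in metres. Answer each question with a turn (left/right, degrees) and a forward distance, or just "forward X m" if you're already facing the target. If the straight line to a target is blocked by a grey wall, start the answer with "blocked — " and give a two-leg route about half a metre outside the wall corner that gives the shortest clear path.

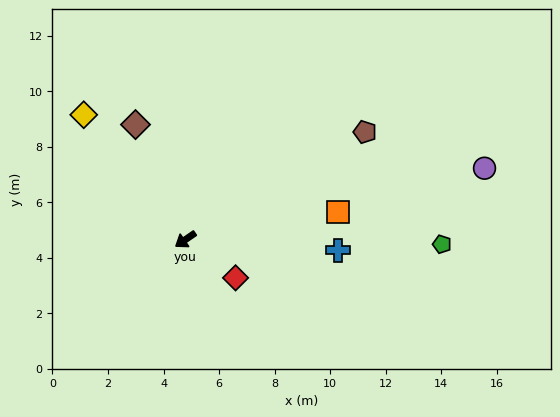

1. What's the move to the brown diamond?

turn right 101°, forward 4.5 m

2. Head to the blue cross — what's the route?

turn left 141°, forward 5.5 m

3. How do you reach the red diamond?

turn left 108°, forward 2.3 m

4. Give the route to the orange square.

turn left 156°, forward 5.6 m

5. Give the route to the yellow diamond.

turn right 85°, forward 5.8 m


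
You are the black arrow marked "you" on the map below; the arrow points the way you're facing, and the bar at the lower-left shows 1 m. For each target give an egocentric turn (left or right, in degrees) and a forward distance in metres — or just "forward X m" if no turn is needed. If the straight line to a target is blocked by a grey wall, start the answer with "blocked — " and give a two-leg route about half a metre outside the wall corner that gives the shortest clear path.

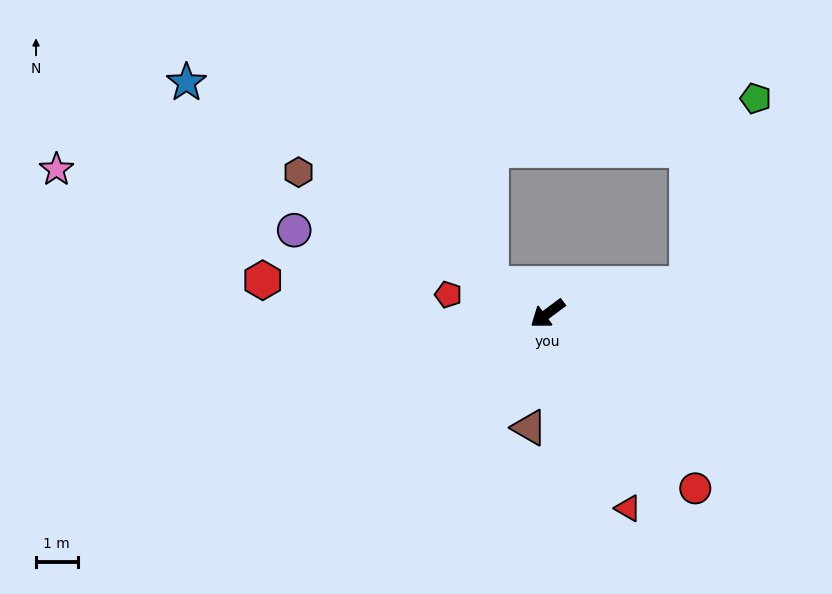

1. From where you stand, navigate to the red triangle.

turn left 76°, forward 5.1 m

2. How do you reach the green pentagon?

blocked — turn left 155°, forward 3.4 m, then turn left 58°, forward 4.7 m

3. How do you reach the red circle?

turn left 94°, forward 5.5 m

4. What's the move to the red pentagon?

turn right 47°, forward 2.4 m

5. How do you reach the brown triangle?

turn left 44°, forward 2.8 m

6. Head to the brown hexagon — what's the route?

turn right 66°, forward 6.9 m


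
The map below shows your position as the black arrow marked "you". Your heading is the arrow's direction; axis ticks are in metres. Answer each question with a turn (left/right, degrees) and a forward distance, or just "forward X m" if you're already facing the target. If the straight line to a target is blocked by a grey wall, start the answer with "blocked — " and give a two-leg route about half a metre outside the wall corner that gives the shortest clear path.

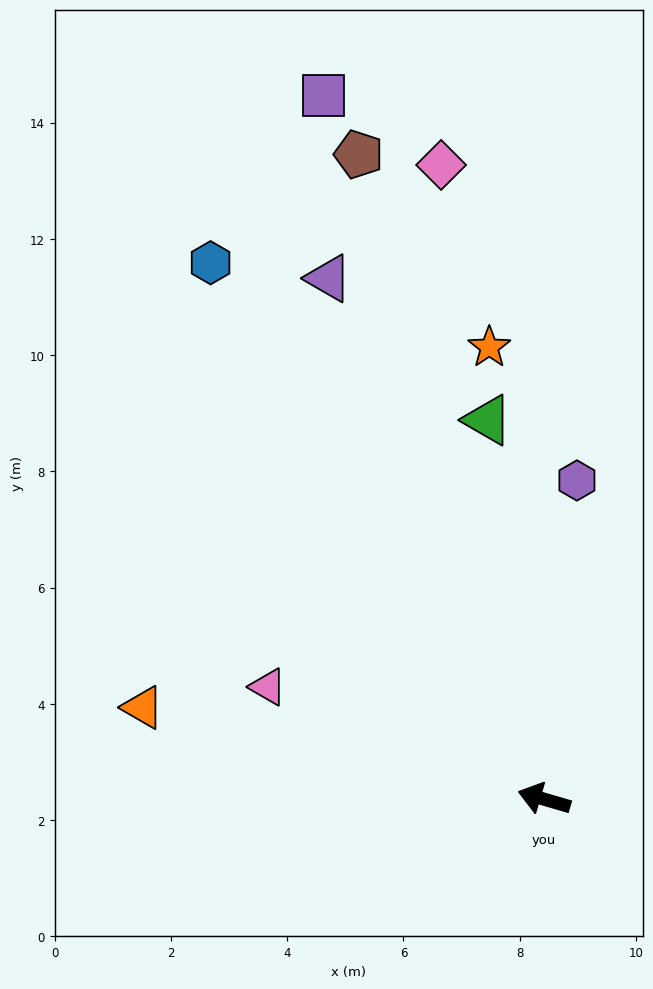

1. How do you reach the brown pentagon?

turn right 58°, forward 11.5 m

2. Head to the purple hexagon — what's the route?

turn right 80°, forward 5.5 m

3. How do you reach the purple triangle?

turn right 51°, forward 9.7 m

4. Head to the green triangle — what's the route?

turn right 65°, forward 6.6 m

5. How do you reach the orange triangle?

turn left 3°, forward 7.1 m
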